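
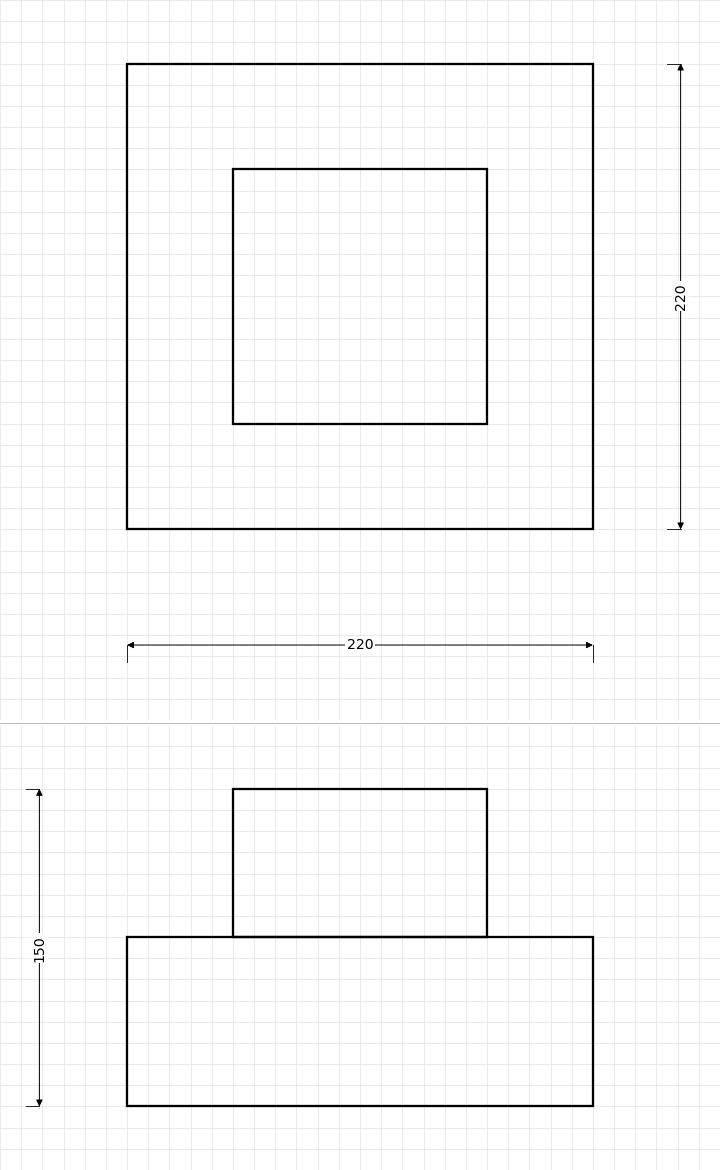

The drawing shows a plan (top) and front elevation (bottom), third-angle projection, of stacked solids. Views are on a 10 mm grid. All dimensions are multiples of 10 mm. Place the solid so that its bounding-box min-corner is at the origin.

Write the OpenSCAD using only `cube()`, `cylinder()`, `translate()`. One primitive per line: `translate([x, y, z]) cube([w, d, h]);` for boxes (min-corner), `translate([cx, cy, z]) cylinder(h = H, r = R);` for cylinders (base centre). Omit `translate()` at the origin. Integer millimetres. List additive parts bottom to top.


cube([220, 220, 80]);
translate([50, 50, 80]) cube([120, 120, 70]);


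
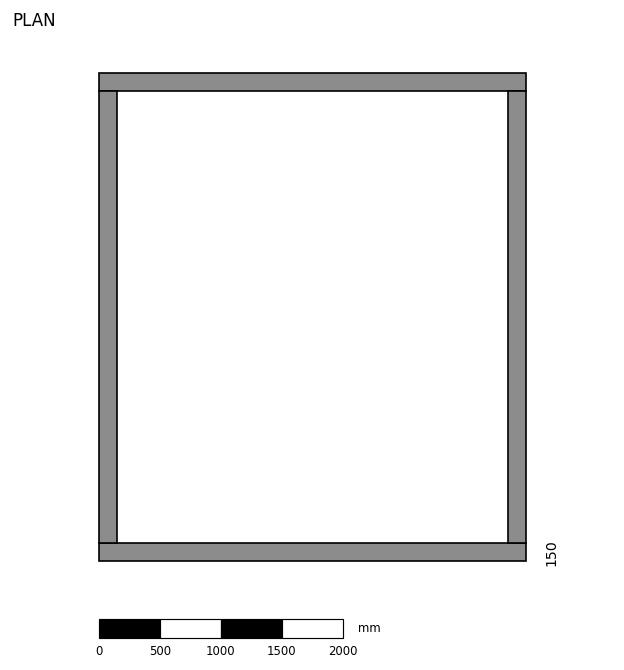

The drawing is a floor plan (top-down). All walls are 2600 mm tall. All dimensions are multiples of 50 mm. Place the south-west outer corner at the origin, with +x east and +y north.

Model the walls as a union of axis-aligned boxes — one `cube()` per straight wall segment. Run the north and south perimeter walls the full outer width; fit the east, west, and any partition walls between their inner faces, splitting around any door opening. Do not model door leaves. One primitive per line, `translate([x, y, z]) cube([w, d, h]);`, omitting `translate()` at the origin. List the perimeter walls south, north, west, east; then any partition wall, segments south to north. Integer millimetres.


cube([3500, 150, 2600]);
translate([0, 3850, 0]) cube([3500, 150, 2600]);
translate([0, 150, 0]) cube([150, 3700, 2600]);
translate([3350, 150, 0]) cube([150, 3700, 2600]);


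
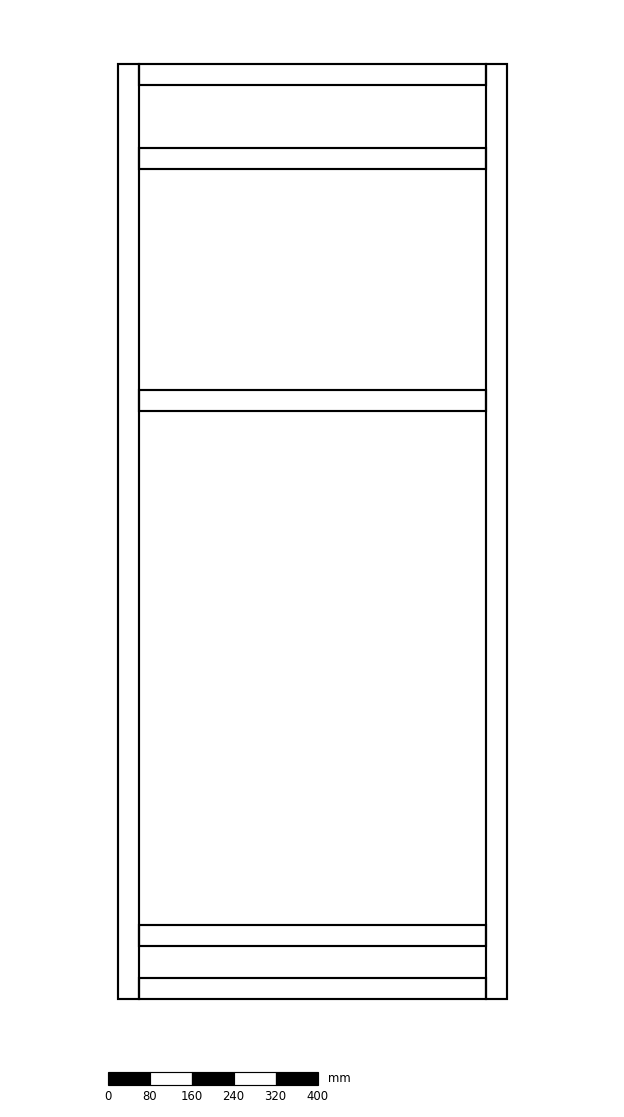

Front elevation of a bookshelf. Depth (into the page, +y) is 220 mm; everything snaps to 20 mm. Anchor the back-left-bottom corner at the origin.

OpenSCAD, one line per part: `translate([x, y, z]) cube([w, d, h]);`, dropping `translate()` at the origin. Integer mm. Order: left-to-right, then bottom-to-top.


cube([40, 220, 1780]);
translate([40, 0, 0]) cube([660, 220, 40]);
translate([40, 0, 100]) cube([660, 220, 40]);
translate([40, 0, 1120]) cube([660, 220, 40]);
translate([40, 0, 1580]) cube([660, 220, 40]);
translate([40, 0, 1740]) cube([660, 220, 40]);
translate([700, 0, 0]) cube([40, 220, 1780]);


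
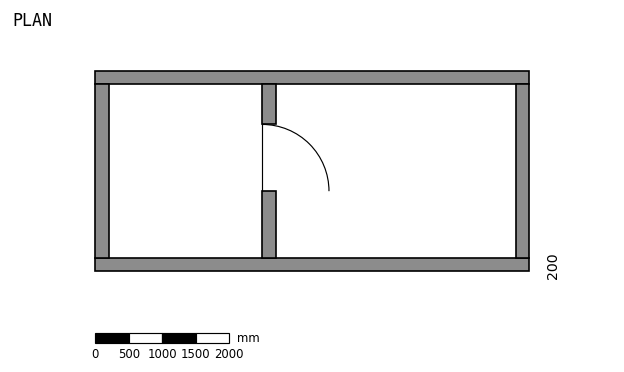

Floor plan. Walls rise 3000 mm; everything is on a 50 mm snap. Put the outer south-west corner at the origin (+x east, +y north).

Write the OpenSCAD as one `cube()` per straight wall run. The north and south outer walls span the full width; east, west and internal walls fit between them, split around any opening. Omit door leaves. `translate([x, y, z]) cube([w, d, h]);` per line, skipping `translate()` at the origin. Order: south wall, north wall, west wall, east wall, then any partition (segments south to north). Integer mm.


cube([6500, 200, 3000]);
translate([0, 2800, 0]) cube([6500, 200, 3000]);
translate([0, 200, 0]) cube([200, 2600, 3000]);
translate([6300, 200, 0]) cube([200, 2600, 3000]);
translate([2500, 200, 0]) cube([200, 1000, 3000]);
translate([2500, 2200, 0]) cube([200, 600, 3000]);


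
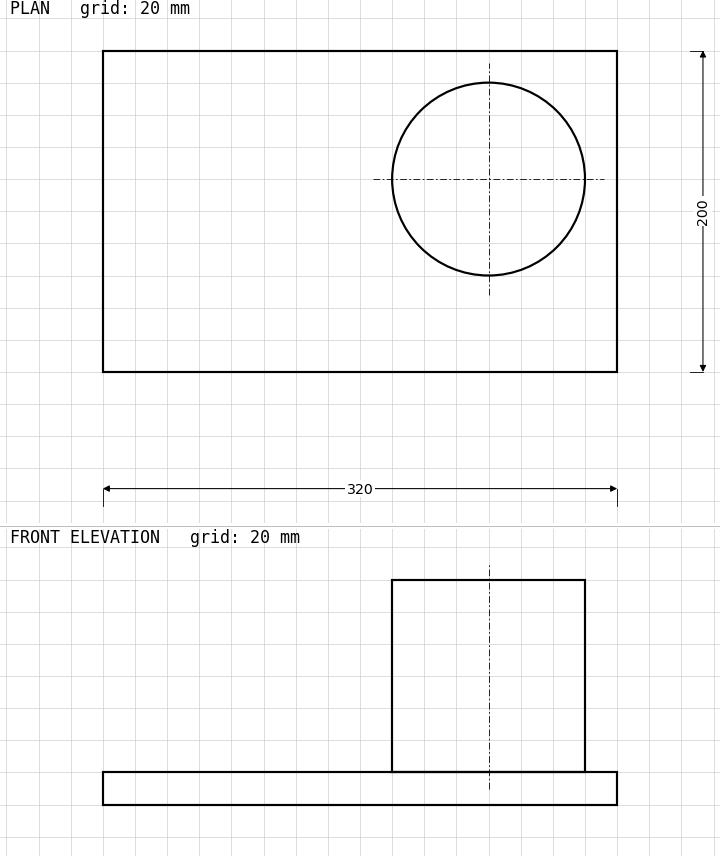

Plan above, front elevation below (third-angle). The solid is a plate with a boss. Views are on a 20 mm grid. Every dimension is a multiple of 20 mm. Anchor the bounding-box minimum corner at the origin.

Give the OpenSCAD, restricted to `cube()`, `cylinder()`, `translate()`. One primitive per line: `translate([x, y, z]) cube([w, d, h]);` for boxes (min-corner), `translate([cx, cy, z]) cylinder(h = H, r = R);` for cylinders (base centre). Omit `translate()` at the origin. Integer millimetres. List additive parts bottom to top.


cube([320, 200, 20]);
translate([240, 120, 20]) cylinder(h = 120, r = 60);


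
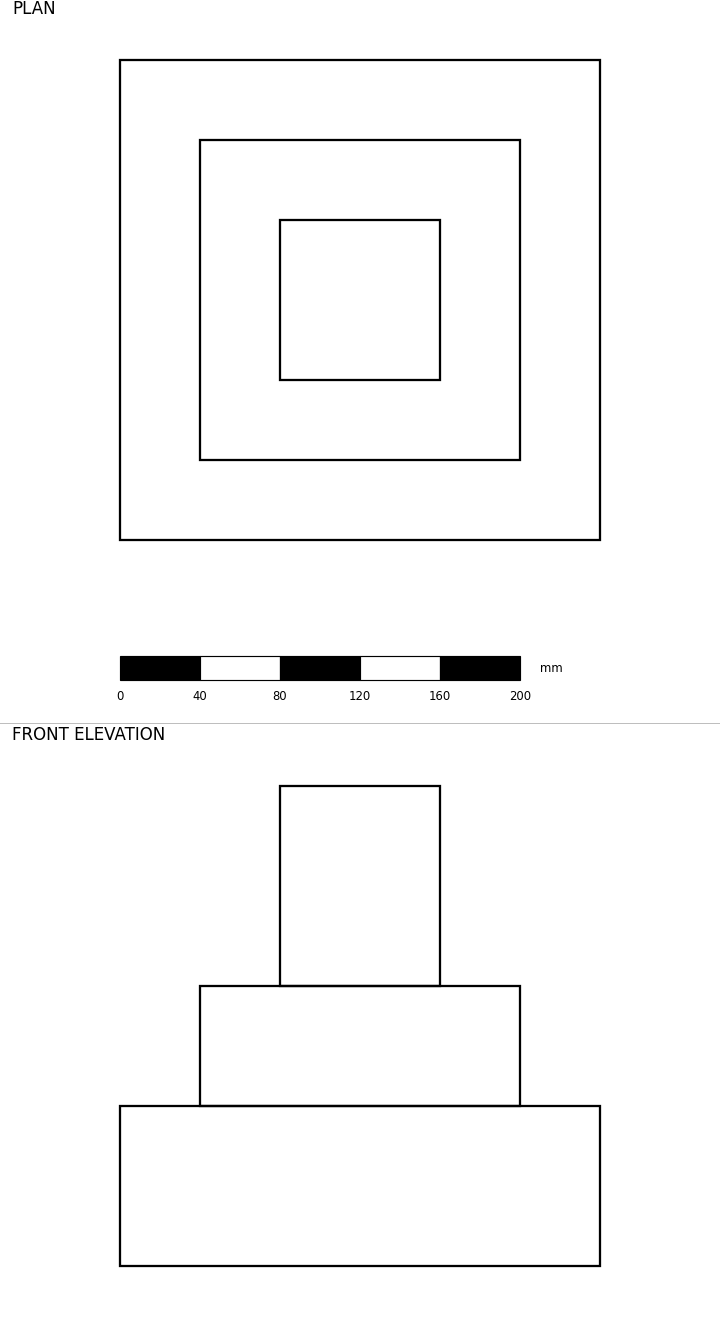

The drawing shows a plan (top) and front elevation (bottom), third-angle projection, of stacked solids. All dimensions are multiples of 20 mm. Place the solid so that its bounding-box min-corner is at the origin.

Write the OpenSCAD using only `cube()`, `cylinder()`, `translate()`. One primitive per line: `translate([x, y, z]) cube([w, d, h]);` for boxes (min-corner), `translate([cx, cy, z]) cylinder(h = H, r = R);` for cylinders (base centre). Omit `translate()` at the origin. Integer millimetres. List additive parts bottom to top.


cube([240, 240, 80]);
translate([40, 40, 80]) cube([160, 160, 60]);
translate([80, 80, 140]) cube([80, 80, 100]);


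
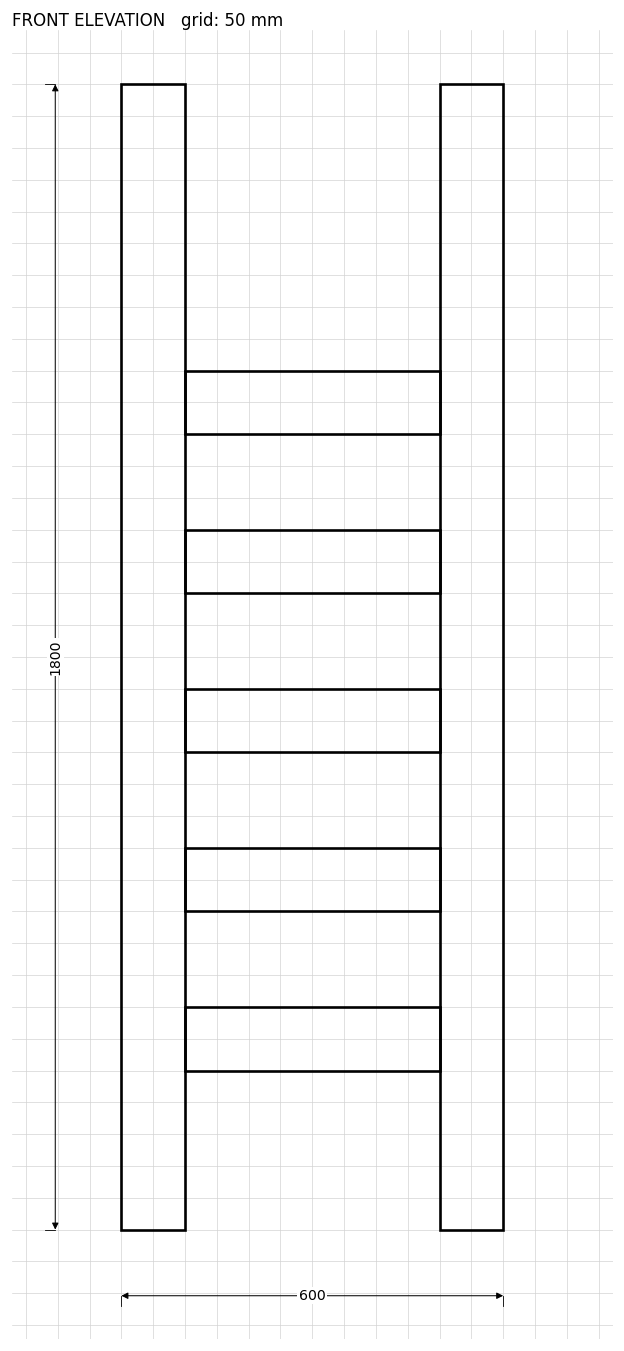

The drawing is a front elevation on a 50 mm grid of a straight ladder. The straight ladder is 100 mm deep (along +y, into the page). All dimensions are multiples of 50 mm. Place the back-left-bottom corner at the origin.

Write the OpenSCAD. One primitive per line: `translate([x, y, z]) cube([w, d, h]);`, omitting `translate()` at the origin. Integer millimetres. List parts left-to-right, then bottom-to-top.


cube([100, 100, 1800]);
translate([100, 0, 250]) cube([400, 100, 100]);
translate([100, 0, 500]) cube([400, 100, 100]);
translate([100, 0, 750]) cube([400, 100, 100]);
translate([100, 0, 1000]) cube([400, 100, 100]);
translate([100, 0, 1250]) cube([400, 100, 100]);
translate([500, 0, 0]) cube([100, 100, 1800]);


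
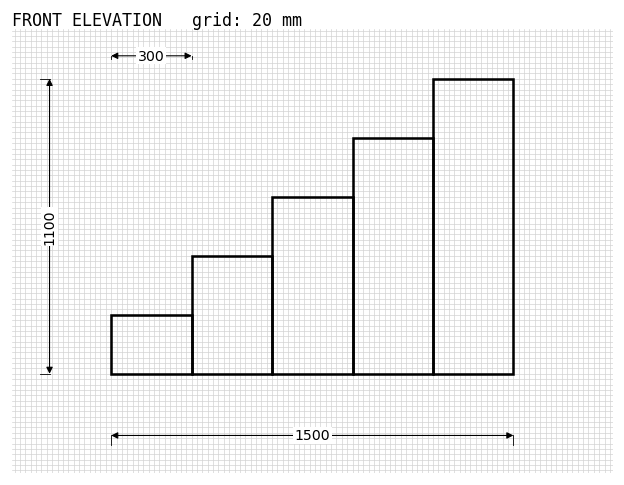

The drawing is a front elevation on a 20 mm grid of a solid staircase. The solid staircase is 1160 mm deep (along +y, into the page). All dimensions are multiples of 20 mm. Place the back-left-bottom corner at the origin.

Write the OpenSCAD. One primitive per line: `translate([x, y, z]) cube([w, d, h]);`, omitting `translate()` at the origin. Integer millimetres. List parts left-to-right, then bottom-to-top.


cube([300, 1160, 220]);
translate([300, 0, 0]) cube([300, 1160, 440]);
translate([600, 0, 0]) cube([300, 1160, 660]);
translate([900, 0, 0]) cube([300, 1160, 880]);
translate([1200, 0, 0]) cube([300, 1160, 1100]);


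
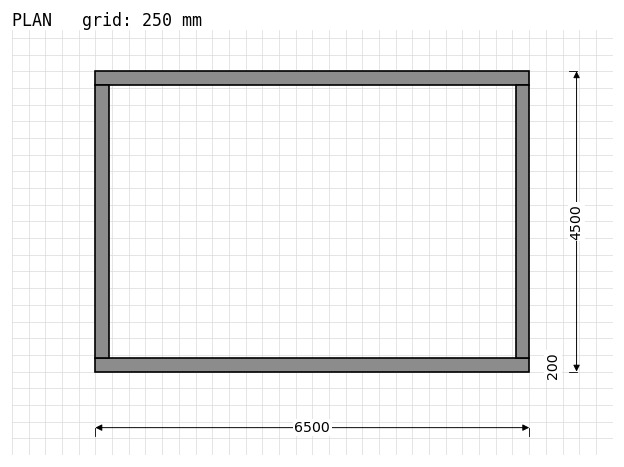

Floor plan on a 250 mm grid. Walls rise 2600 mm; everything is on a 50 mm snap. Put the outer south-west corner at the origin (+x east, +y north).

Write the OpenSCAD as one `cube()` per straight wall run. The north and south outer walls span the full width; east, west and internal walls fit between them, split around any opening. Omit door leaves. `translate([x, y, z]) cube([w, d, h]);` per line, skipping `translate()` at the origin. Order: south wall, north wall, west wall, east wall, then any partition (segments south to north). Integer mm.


cube([6500, 200, 2600]);
translate([0, 4300, 0]) cube([6500, 200, 2600]);
translate([0, 200, 0]) cube([200, 4100, 2600]);
translate([6300, 200, 0]) cube([200, 4100, 2600]);


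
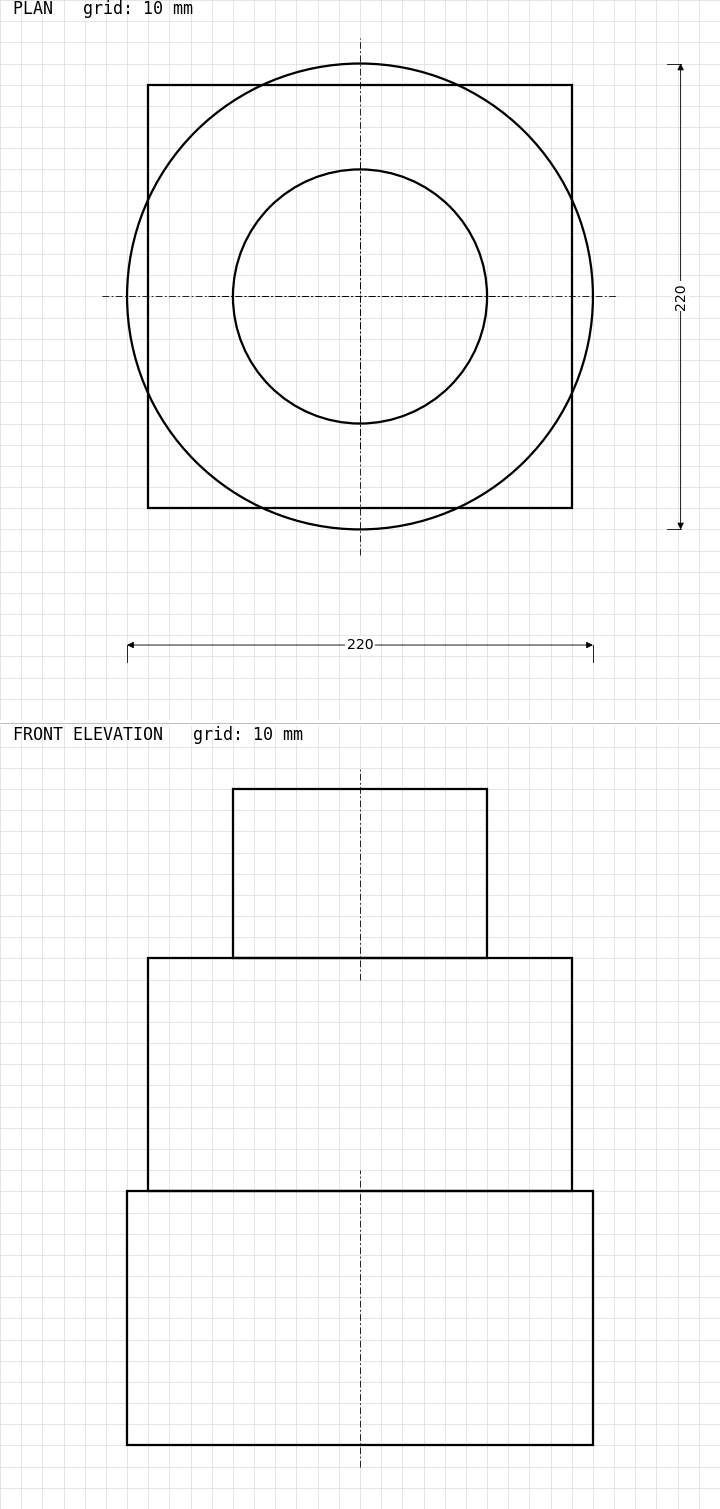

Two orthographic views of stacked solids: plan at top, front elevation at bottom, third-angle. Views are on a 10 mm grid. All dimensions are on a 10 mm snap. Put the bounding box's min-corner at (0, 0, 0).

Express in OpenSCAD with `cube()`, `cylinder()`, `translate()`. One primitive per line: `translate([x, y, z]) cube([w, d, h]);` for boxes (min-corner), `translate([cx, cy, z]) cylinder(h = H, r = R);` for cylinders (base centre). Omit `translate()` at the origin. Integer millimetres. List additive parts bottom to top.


translate([110, 110, 0]) cylinder(h = 120, r = 110);
translate([10, 10, 120]) cube([200, 200, 110]);
translate([110, 110, 230]) cylinder(h = 80, r = 60);


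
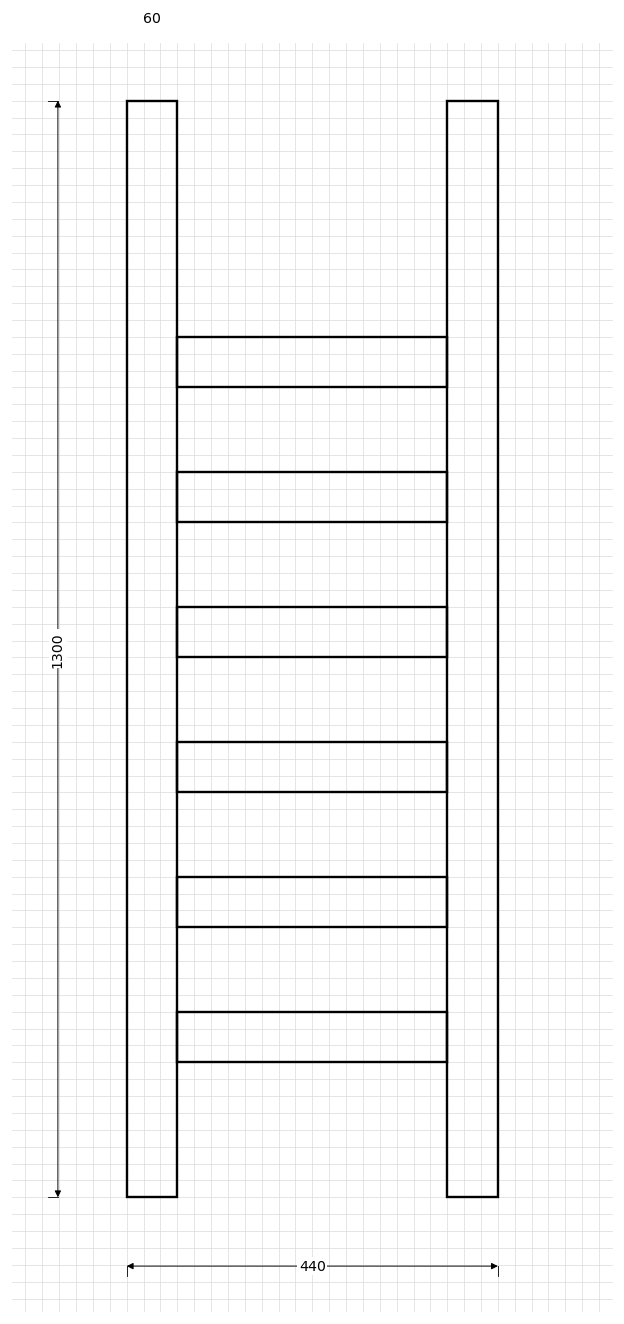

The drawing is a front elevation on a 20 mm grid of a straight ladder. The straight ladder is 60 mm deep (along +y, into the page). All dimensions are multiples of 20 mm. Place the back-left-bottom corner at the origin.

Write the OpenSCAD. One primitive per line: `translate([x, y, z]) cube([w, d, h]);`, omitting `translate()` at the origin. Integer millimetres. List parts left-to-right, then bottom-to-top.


cube([60, 60, 1300]);
translate([60, 0, 160]) cube([320, 60, 60]);
translate([60, 0, 320]) cube([320, 60, 60]);
translate([60, 0, 480]) cube([320, 60, 60]);
translate([60, 0, 640]) cube([320, 60, 60]);
translate([60, 0, 800]) cube([320, 60, 60]);
translate([60, 0, 960]) cube([320, 60, 60]);
translate([380, 0, 0]) cube([60, 60, 1300]);


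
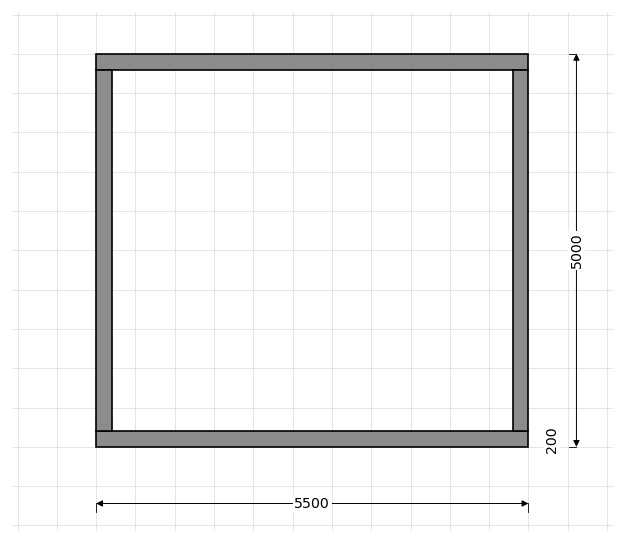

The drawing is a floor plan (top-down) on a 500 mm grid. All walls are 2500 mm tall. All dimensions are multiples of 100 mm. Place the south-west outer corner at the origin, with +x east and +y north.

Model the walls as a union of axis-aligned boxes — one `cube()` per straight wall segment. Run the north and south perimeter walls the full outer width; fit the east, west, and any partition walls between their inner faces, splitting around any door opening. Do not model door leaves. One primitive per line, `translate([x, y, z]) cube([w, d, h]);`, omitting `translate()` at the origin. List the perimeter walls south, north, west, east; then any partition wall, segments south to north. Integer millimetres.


cube([5500, 200, 2500]);
translate([0, 4800, 0]) cube([5500, 200, 2500]);
translate([0, 200, 0]) cube([200, 4600, 2500]);
translate([5300, 200, 0]) cube([200, 4600, 2500]);


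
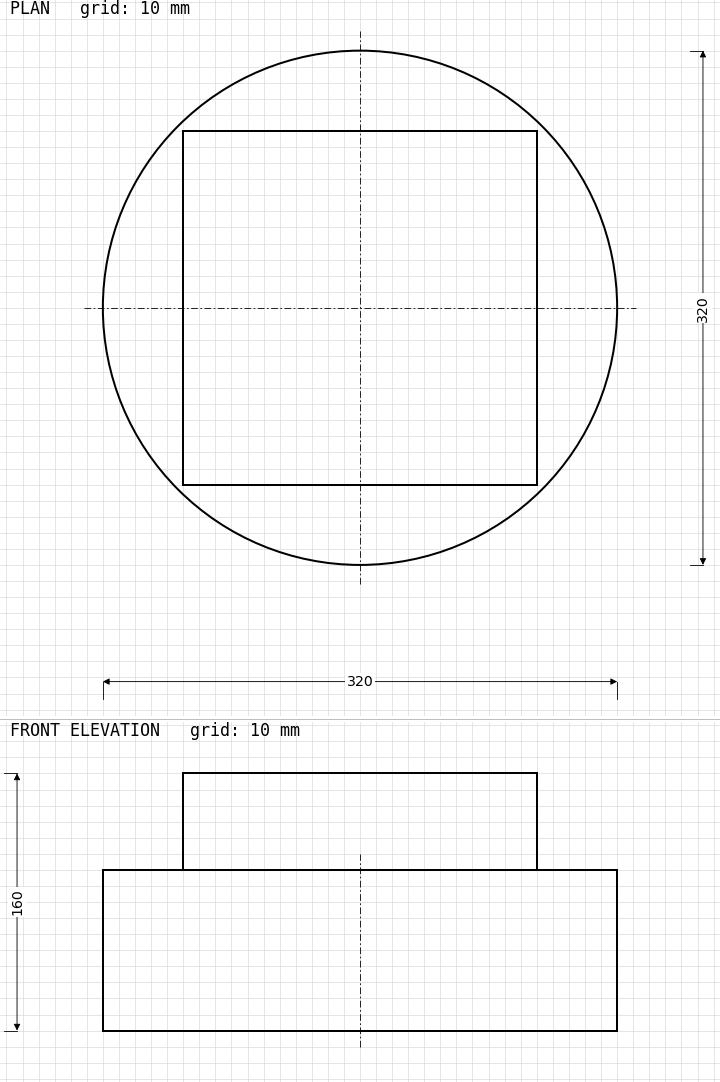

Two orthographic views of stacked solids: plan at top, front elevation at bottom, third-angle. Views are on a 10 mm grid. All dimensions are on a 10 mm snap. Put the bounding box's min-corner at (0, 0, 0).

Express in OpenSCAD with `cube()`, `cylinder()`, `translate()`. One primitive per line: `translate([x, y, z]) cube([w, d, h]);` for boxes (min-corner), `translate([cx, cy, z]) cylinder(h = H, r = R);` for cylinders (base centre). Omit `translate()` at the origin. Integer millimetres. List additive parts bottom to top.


translate([160, 160, 0]) cylinder(h = 100, r = 160);
translate([50, 50, 100]) cube([220, 220, 60]);


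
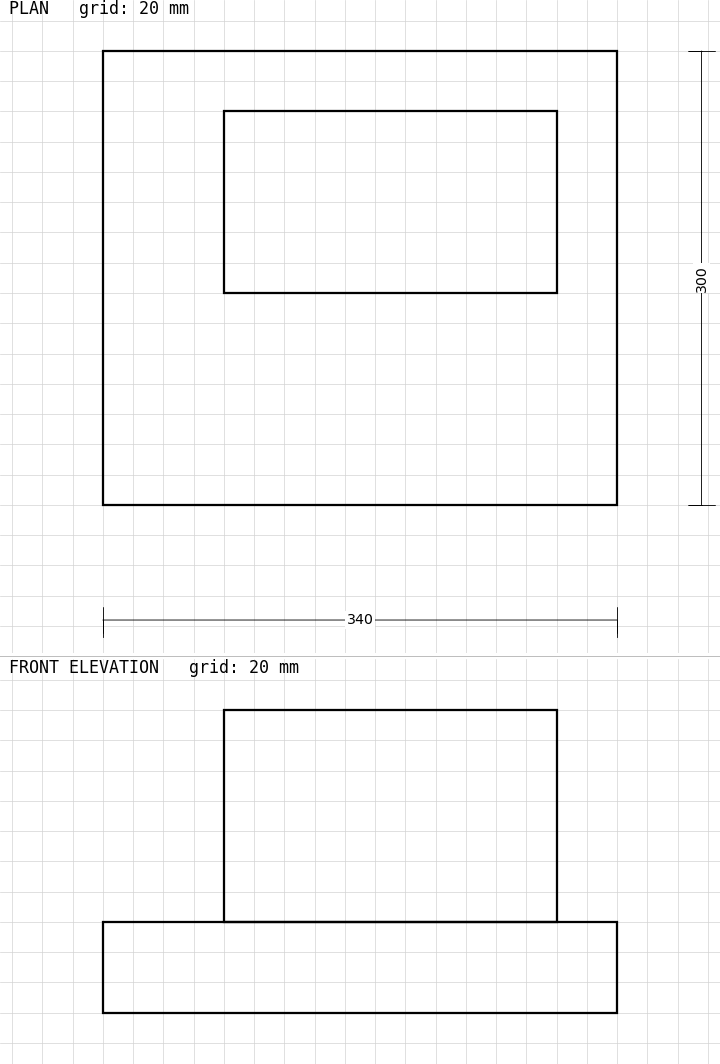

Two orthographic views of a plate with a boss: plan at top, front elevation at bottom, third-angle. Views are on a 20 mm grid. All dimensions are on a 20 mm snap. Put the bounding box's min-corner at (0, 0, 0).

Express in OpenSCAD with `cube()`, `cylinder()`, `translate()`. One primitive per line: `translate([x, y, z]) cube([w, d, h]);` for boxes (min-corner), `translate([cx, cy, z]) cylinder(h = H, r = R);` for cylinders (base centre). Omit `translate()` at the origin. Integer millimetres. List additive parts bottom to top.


cube([340, 300, 60]);
translate([80, 140, 60]) cube([220, 120, 140]);


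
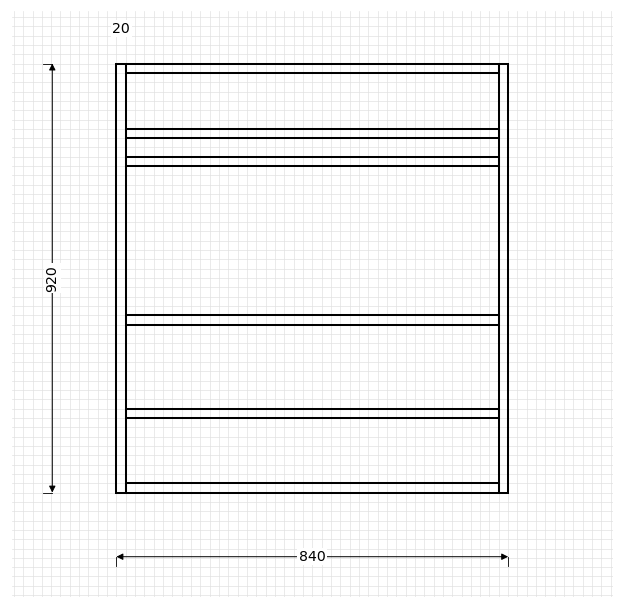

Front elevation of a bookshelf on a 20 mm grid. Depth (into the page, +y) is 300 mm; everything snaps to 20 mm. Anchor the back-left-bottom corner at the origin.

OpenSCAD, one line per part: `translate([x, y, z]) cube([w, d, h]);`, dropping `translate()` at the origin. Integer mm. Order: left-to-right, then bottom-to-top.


cube([20, 300, 920]);
translate([20, 0, 0]) cube([800, 300, 20]);
translate([20, 0, 160]) cube([800, 300, 20]);
translate([20, 0, 360]) cube([800, 300, 20]);
translate([20, 0, 700]) cube([800, 300, 20]);
translate([20, 0, 760]) cube([800, 300, 20]);
translate([20, 0, 900]) cube([800, 300, 20]);
translate([820, 0, 0]) cube([20, 300, 920]);


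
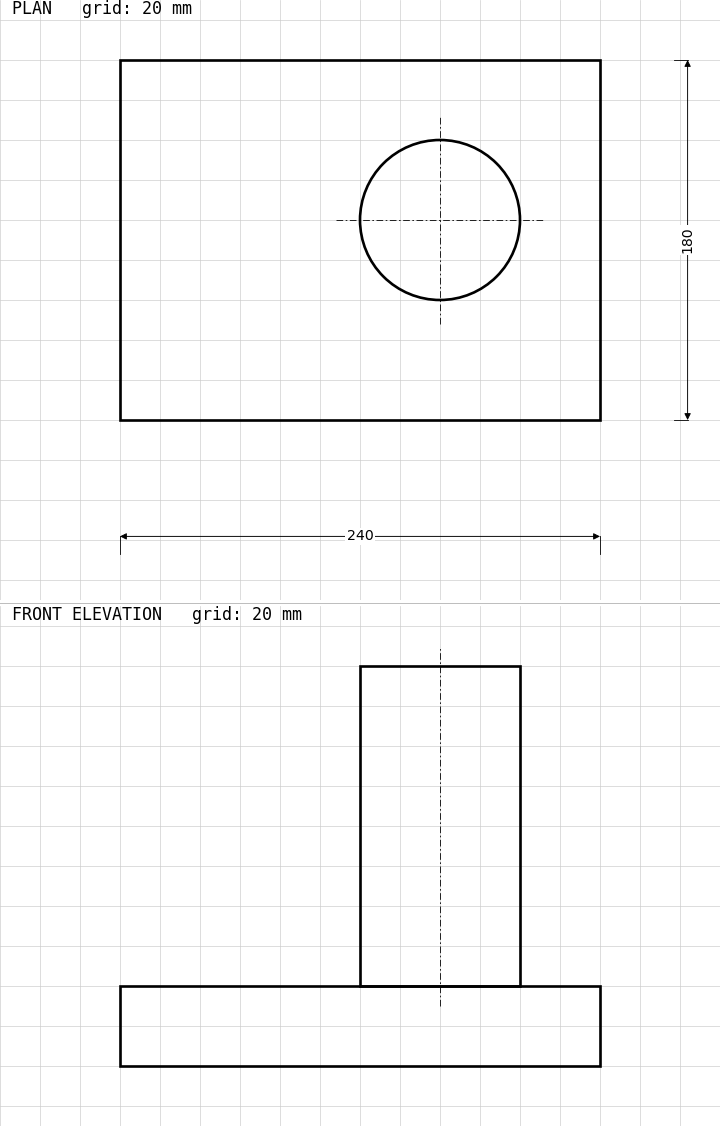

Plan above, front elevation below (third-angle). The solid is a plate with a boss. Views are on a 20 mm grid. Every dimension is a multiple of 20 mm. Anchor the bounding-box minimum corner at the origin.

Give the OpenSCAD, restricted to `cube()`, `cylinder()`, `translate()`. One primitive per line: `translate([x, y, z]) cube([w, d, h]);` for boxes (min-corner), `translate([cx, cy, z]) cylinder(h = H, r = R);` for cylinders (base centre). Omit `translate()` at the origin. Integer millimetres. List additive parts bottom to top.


cube([240, 180, 40]);
translate([160, 100, 40]) cylinder(h = 160, r = 40);


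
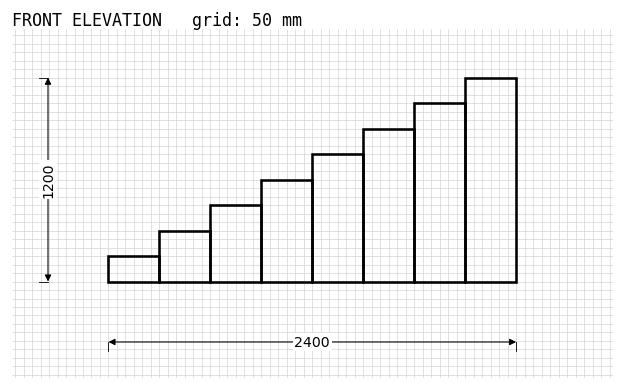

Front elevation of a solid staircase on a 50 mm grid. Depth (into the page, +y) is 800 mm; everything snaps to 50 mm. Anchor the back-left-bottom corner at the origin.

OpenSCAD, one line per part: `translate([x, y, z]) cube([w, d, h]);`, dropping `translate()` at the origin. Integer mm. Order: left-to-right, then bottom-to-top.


cube([300, 800, 150]);
translate([300, 0, 0]) cube([300, 800, 300]);
translate([600, 0, 0]) cube([300, 800, 450]);
translate([900, 0, 0]) cube([300, 800, 600]);
translate([1200, 0, 0]) cube([300, 800, 750]);
translate([1500, 0, 0]) cube([300, 800, 900]);
translate([1800, 0, 0]) cube([300, 800, 1050]);
translate([2100, 0, 0]) cube([300, 800, 1200]);


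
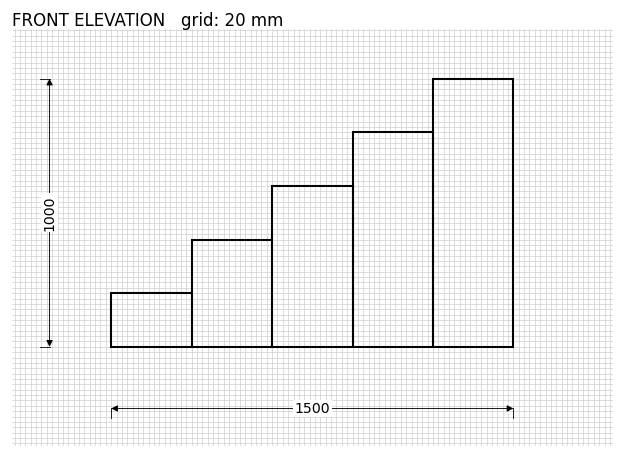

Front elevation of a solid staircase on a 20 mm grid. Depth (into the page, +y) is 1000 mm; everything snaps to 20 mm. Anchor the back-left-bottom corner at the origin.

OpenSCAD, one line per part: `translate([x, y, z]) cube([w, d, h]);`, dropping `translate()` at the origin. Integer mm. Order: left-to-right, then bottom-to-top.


cube([300, 1000, 200]);
translate([300, 0, 0]) cube([300, 1000, 400]);
translate([600, 0, 0]) cube([300, 1000, 600]);
translate([900, 0, 0]) cube([300, 1000, 800]);
translate([1200, 0, 0]) cube([300, 1000, 1000]);


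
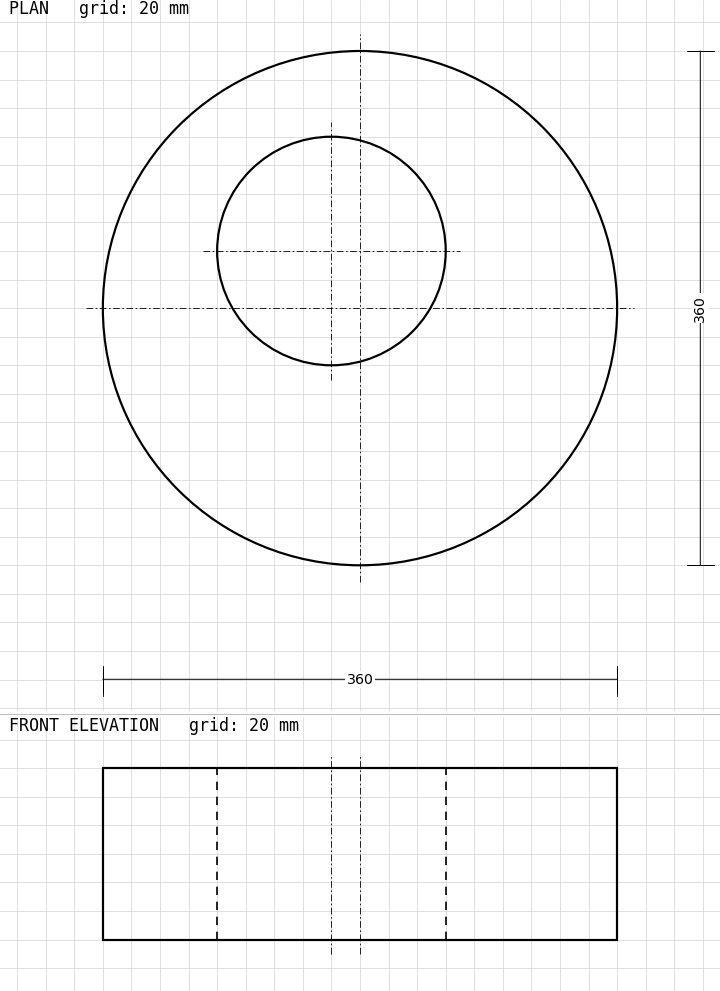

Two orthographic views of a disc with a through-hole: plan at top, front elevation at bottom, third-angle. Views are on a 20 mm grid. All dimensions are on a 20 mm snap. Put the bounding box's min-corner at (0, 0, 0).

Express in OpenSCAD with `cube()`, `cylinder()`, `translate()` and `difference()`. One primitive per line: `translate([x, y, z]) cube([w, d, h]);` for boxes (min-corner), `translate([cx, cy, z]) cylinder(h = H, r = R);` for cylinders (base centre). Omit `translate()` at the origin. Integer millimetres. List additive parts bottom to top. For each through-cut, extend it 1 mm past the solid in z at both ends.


difference() {
  translate([180, 180, 0]) cylinder(h = 120, r = 180);
  translate([160, 220, -1]) cylinder(h = 122, r = 80);
}


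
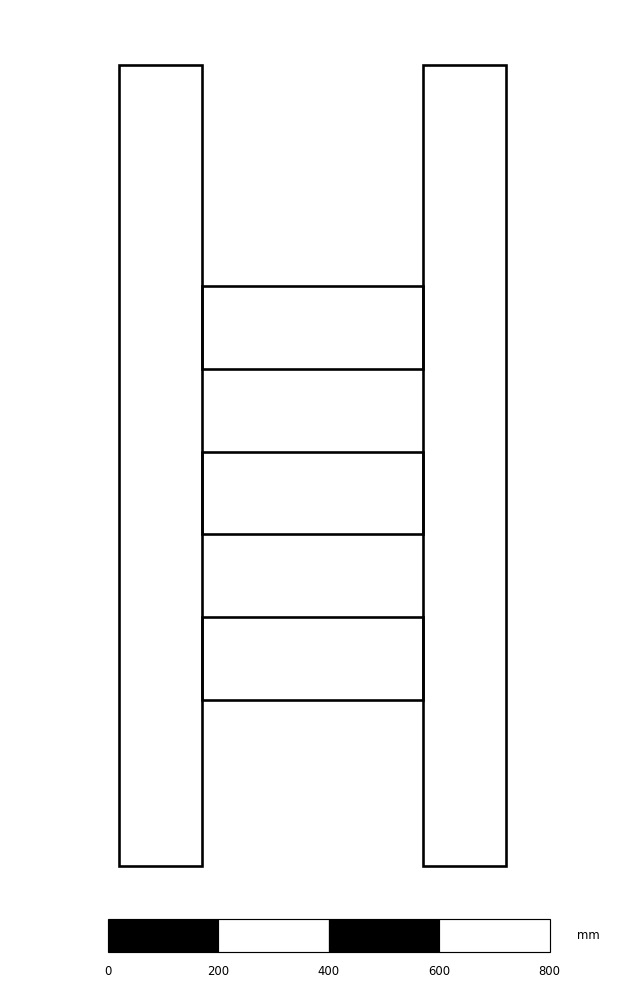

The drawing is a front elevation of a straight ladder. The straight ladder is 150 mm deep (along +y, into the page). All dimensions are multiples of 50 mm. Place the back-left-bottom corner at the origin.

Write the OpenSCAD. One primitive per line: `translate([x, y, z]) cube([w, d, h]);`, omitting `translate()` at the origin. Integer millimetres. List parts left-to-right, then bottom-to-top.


cube([150, 150, 1450]);
translate([150, 0, 300]) cube([400, 150, 150]);
translate([150, 0, 600]) cube([400, 150, 150]);
translate([150, 0, 900]) cube([400, 150, 150]);
translate([550, 0, 0]) cube([150, 150, 1450]);


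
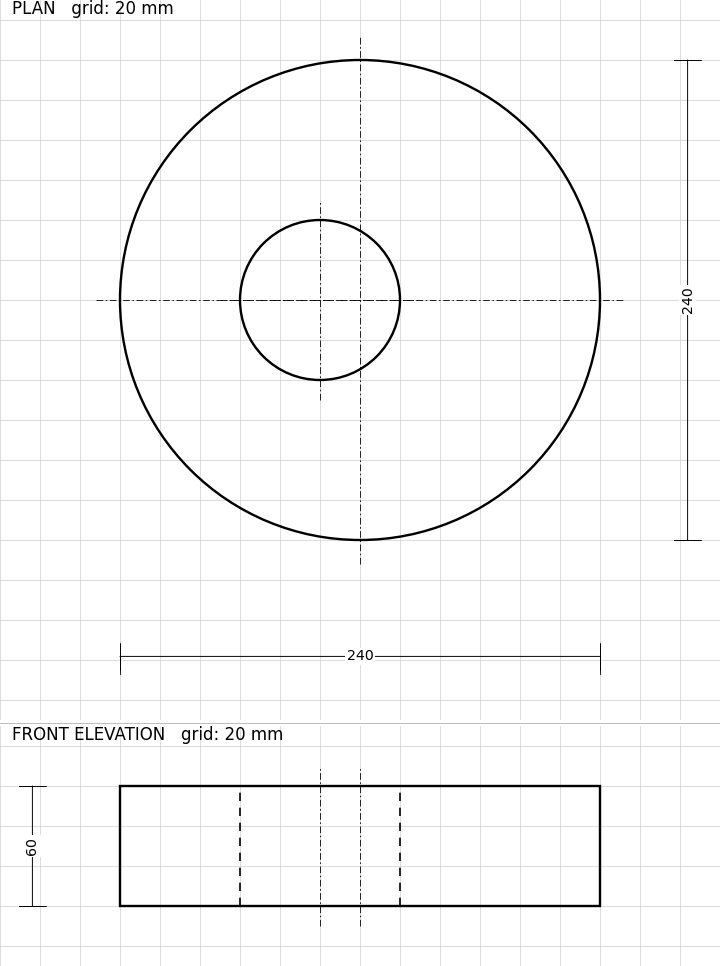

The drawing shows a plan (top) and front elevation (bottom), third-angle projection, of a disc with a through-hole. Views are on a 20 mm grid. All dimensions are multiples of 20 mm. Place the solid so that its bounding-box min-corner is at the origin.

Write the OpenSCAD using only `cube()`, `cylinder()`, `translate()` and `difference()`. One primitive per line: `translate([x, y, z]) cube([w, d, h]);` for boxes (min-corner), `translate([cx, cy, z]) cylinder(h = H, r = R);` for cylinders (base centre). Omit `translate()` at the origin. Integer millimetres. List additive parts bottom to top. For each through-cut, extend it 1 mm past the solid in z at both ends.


difference() {
  translate([120, 120, 0]) cylinder(h = 60, r = 120);
  translate([100, 120, -1]) cylinder(h = 62, r = 40);
}


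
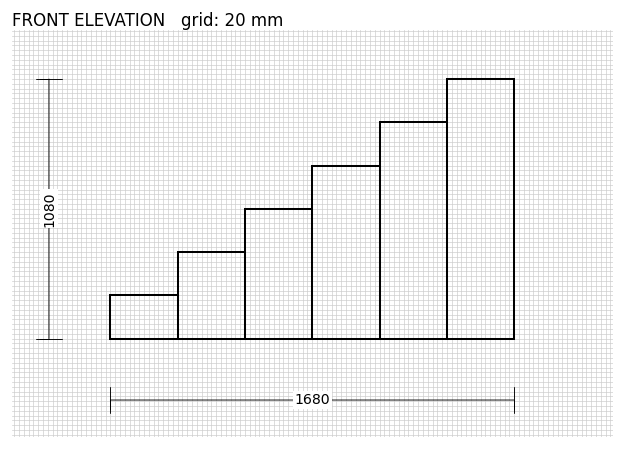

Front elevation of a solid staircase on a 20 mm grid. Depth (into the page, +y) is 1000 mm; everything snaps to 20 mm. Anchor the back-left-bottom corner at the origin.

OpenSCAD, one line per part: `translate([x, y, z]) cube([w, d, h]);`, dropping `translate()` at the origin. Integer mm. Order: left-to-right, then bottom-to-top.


cube([280, 1000, 180]);
translate([280, 0, 0]) cube([280, 1000, 360]);
translate([560, 0, 0]) cube([280, 1000, 540]);
translate([840, 0, 0]) cube([280, 1000, 720]);
translate([1120, 0, 0]) cube([280, 1000, 900]);
translate([1400, 0, 0]) cube([280, 1000, 1080]);


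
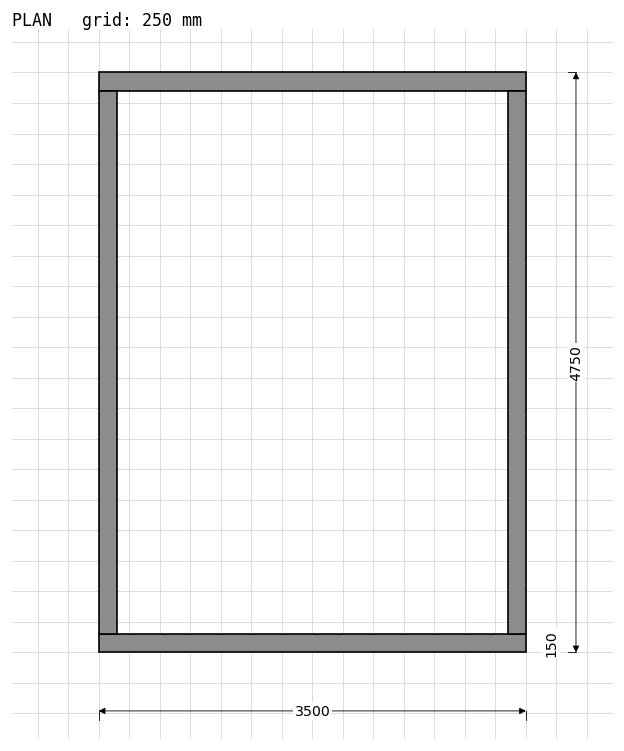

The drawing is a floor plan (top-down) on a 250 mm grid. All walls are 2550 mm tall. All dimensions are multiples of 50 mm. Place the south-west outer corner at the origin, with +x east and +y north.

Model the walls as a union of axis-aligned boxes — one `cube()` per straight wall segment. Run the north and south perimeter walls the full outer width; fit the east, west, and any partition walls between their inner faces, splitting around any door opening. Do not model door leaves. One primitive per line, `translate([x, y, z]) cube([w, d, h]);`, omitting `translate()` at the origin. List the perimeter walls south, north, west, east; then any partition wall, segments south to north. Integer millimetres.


cube([3500, 150, 2550]);
translate([0, 4600, 0]) cube([3500, 150, 2550]);
translate([0, 150, 0]) cube([150, 4450, 2550]);
translate([3350, 150, 0]) cube([150, 4450, 2550]);


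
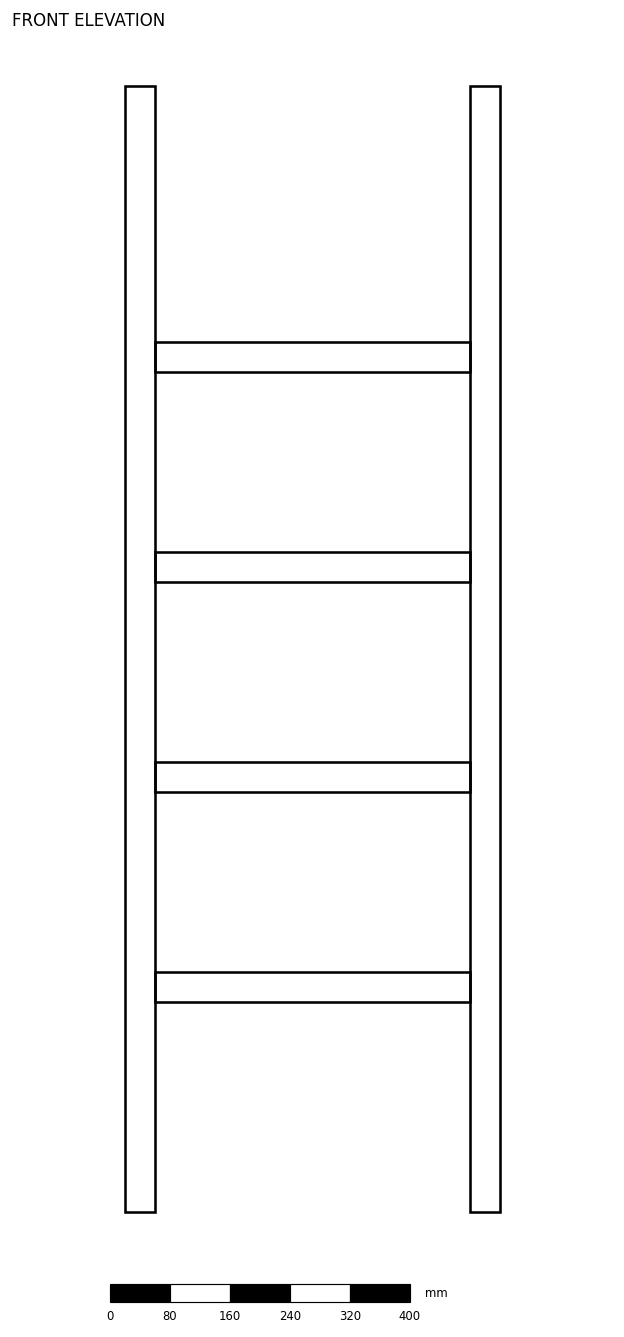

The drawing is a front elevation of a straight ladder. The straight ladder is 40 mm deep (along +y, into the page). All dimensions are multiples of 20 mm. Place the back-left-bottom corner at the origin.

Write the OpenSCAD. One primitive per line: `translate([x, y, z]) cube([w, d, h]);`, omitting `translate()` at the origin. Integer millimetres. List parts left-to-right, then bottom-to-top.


cube([40, 40, 1500]);
translate([40, 0, 280]) cube([420, 40, 40]);
translate([40, 0, 560]) cube([420, 40, 40]);
translate([40, 0, 840]) cube([420, 40, 40]);
translate([40, 0, 1120]) cube([420, 40, 40]);
translate([460, 0, 0]) cube([40, 40, 1500]);


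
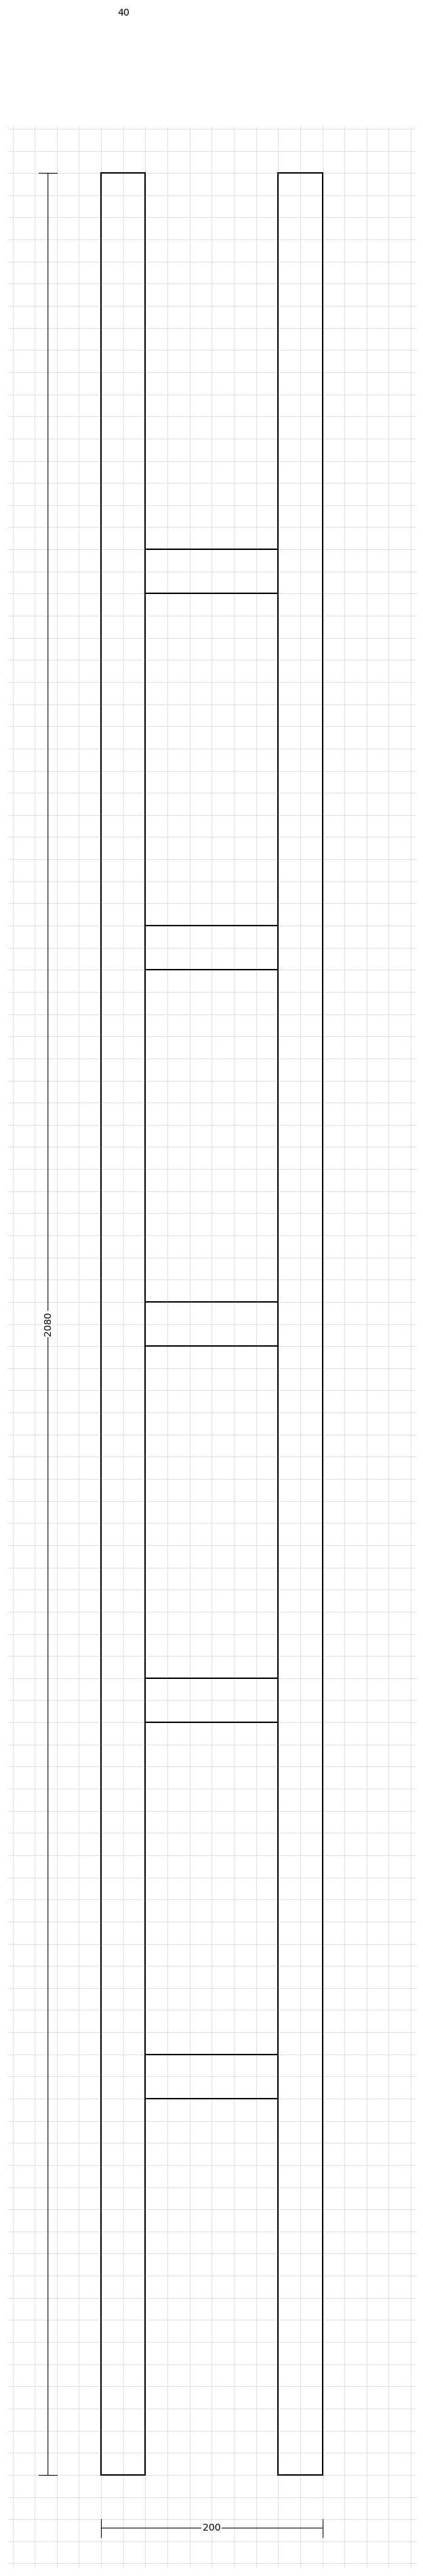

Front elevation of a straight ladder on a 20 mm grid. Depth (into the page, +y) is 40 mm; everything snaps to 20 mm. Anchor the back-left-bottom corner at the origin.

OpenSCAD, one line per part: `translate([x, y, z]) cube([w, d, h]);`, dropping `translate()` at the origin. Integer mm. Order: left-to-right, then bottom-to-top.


cube([40, 40, 2080]);
translate([40, 0, 340]) cube([120, 40, 40]);
translate([40, 0, 680]) cube([120, 40, 40]);
translate([40, 0, 1020]) cube([120, 40, 40]);
translate([40, 0, 1360]) cube([120, 40, 40]);
translate([40, 0, 1700]) cube([120, 40, 40]);
translate([160, 0, 0]) cube([40, 40, 2080]);


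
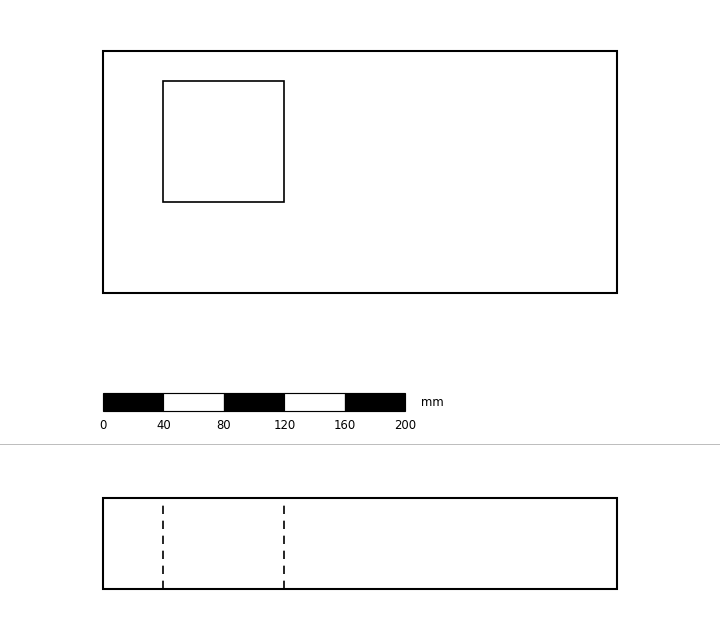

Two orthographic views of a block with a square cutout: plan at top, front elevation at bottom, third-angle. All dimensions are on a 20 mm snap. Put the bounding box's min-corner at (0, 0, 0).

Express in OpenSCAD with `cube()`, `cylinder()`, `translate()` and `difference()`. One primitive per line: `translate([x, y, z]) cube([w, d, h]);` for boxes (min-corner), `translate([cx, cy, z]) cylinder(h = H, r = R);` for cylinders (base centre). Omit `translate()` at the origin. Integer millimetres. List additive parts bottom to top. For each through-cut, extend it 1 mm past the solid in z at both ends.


difference() {
  cube([340, 160, 60]);
  translate([40, 60, -1]) cube([80, 80, 62]);
}


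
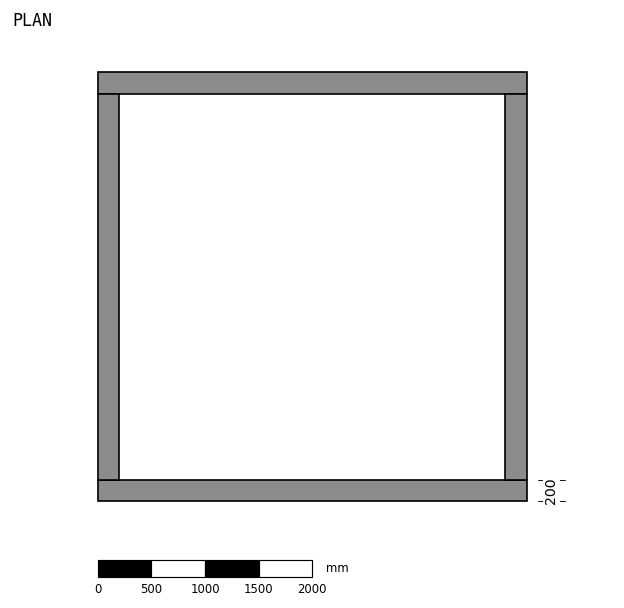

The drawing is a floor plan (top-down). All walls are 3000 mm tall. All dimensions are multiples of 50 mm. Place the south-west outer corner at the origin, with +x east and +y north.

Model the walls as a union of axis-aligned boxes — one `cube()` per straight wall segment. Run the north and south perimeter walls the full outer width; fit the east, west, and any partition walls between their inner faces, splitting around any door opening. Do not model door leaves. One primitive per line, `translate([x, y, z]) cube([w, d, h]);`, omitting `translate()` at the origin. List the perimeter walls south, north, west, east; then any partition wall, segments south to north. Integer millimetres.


cube([4000, 200, 3000]);
translate([0, 3800, 0]) cube([4000, 200, 3000]);
translate([0, 200, 0]) cube([200, 3600, 3000]);
translate([3800, 200, 0]) cube([200, 3600, 3000]);


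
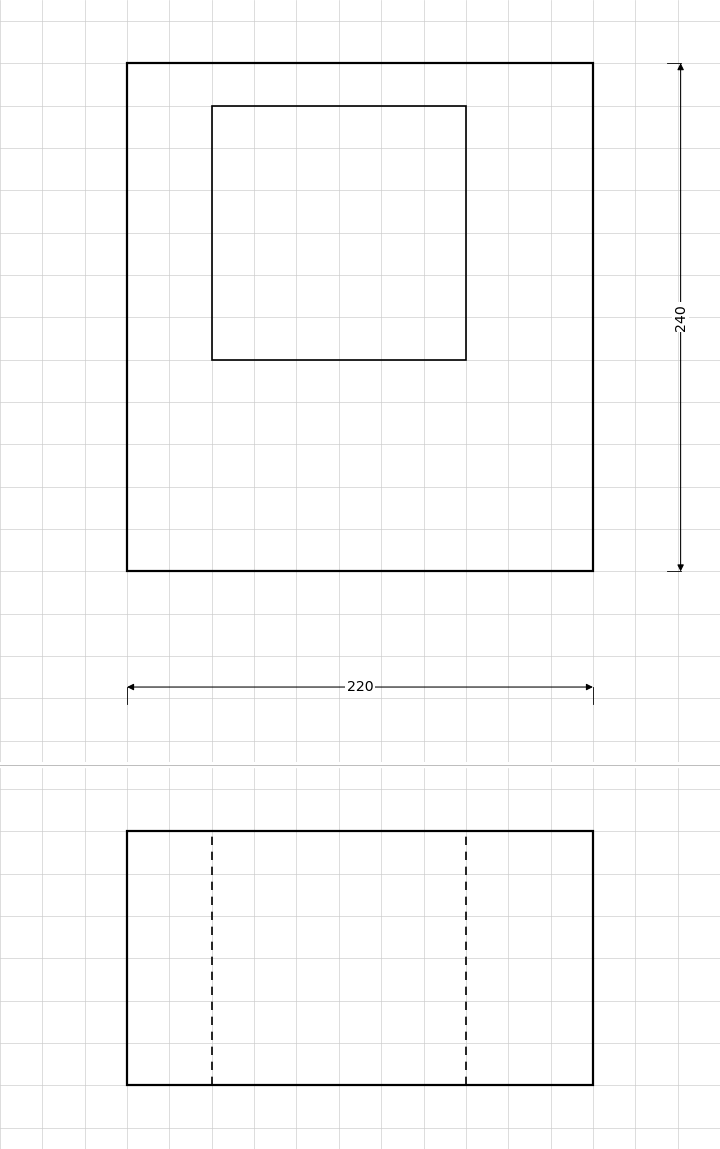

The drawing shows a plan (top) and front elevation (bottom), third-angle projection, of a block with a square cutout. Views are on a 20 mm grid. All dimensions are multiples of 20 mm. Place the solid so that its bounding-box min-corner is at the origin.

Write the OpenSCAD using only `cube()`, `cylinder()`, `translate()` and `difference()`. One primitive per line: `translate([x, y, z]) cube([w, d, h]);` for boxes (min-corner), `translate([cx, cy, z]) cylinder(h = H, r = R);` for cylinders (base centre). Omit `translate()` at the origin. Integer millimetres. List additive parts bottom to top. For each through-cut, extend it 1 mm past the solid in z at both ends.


difference() {
  cube([220, 240, 120]);
  translate([40, 100, -1]) cube([120, 120, 122]);
}


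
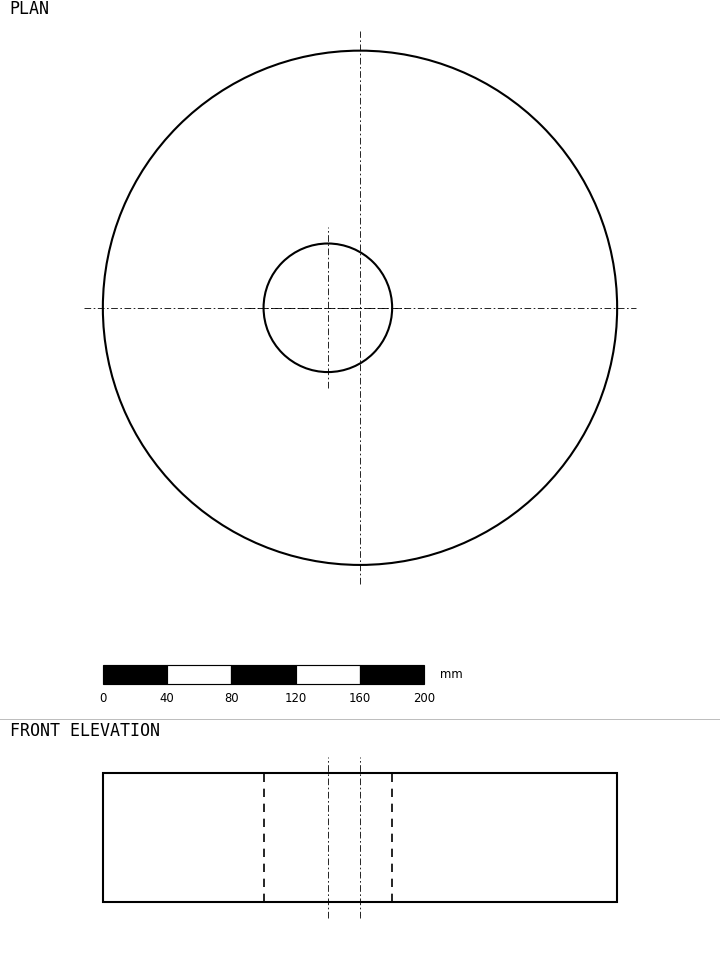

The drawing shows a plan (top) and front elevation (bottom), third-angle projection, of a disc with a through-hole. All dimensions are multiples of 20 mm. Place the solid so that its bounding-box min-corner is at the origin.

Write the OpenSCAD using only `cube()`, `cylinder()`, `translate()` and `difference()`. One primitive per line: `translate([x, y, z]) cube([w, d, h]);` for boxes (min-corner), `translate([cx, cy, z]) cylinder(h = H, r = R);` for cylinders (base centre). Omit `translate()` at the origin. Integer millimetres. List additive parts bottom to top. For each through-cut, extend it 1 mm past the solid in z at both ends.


difference() {
  translate([160, 160, 0]) cylinder(h = 80, r = 160);
  translate([140, 160, -1]) cylinder(h = 82, r = 40);
}


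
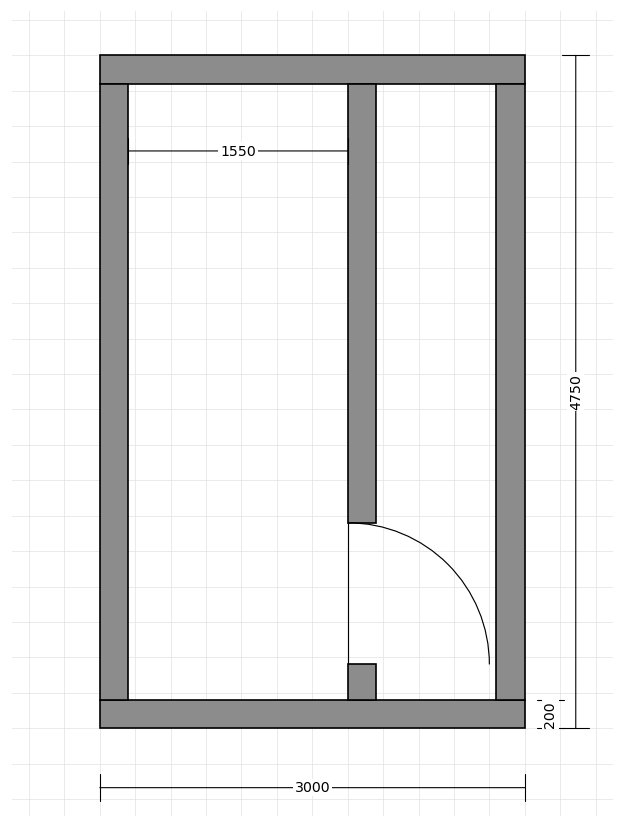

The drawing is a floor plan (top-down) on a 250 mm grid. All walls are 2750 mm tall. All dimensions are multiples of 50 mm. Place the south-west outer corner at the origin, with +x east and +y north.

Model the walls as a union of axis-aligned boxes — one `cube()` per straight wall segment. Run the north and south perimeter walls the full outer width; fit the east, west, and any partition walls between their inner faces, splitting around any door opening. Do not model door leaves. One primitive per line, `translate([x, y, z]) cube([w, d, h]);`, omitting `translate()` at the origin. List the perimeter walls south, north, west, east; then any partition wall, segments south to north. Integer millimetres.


cube([3000, 200, 2750]);
translate([0, 4550, 0]) cube([3000, 200, 2750]);
translate([0, 200, 0]) cube([200, 4350, 2750]);
translate([2800, 200, 0]) cube([200, 4350, 2750]);
translate([1750, 200, 0]) cube([200, 250, 2750]);
translate([1750, 1450, 0]) cube([200, 3100, 2750]);


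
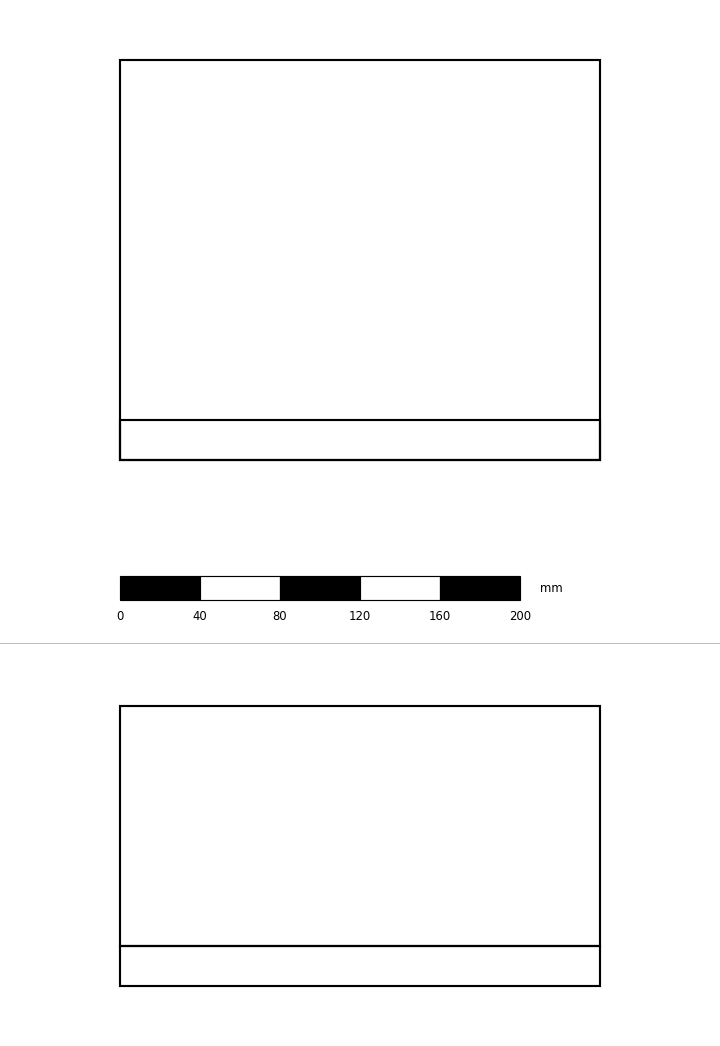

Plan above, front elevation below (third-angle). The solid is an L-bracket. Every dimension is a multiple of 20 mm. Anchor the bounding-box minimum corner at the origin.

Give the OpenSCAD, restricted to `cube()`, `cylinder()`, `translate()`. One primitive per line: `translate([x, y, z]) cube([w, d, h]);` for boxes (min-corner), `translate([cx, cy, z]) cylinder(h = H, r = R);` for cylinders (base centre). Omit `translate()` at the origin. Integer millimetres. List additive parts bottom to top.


cube([240, 200, 20]);
translate([0, 0, 20]) cube([240, 20, 120]);


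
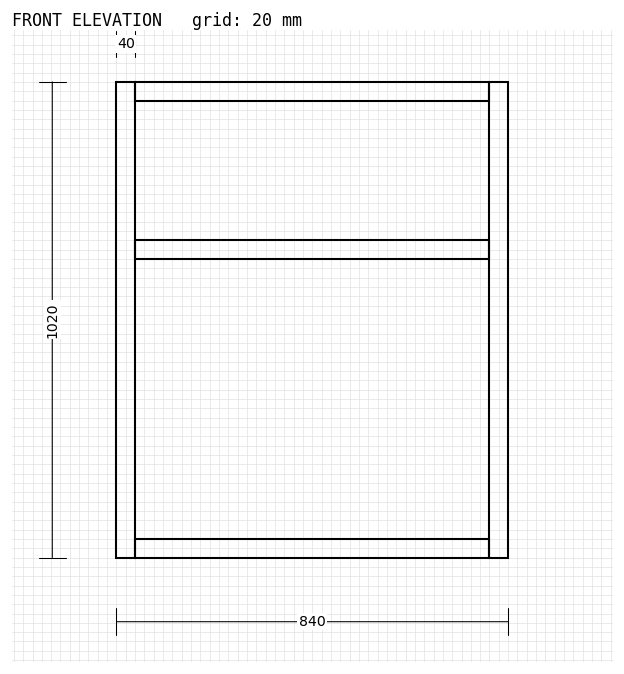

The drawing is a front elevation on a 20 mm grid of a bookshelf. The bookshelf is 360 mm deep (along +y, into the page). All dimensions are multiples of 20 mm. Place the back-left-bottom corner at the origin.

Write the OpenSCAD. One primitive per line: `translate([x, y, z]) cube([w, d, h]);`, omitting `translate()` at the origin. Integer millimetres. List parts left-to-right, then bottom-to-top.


cube([40, 360, 1020]);
translate([40, 0, 0]) cube([760, 360, 40]);
translate([40, 0, 640]) cube([760, 360, 40]);
translate([40, 0, 980]) cube([760, 360, 40]);
translate([800, 0, 0]) cube([40, 360, 1020]);


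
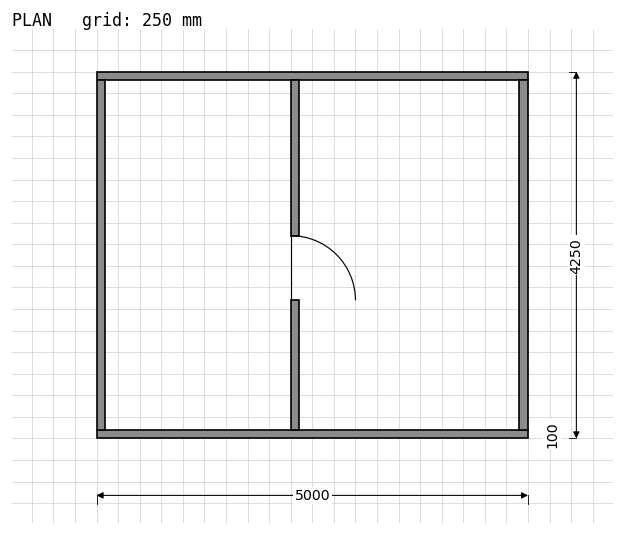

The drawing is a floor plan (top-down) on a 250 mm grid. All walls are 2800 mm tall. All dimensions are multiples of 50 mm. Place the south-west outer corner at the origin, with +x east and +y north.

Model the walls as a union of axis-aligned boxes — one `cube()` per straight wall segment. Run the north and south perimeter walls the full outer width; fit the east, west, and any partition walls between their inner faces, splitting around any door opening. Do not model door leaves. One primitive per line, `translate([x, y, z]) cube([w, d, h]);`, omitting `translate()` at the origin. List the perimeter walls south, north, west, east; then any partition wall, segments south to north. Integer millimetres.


cube([5000, 100, 2800]);
translate([0, 4150, 0]) cube([5000, 100, 2800]);
translate([0, 100, 0]) cube([100, 4050, 2800]);
translate([4900, 100, 0]) cube([100, 4050, 2800]);
translate([2250, 100, 0]) cube([100, 1500, 2800]);
translate([2250, 2350, 0]) cube([100, 1800, 2800]);


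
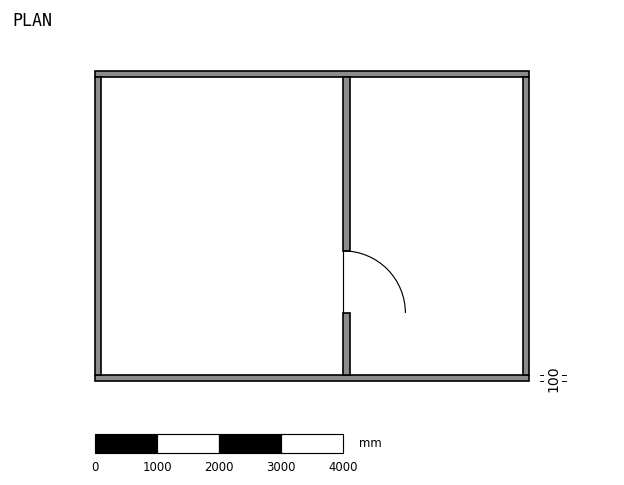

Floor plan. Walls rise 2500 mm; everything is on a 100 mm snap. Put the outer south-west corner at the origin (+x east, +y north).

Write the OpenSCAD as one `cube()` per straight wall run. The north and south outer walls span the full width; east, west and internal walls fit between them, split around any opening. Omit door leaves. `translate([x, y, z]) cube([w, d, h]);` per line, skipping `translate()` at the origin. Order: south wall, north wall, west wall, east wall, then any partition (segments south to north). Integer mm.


cube([7000, 100, 2500]);
translate([0, 4900, 0]) cube([7000, 100, 2500]);
translate([0, 100, 0]) cube([100, 4800, 2500]);
translate([6900, 100, 0]) cube([100, 4800, 2500]);
translate([4000, 100, 0]) cube([100, 1000, 2500]);
translate([4000, 2100, 0]) cube([100, 2800, 2500]);


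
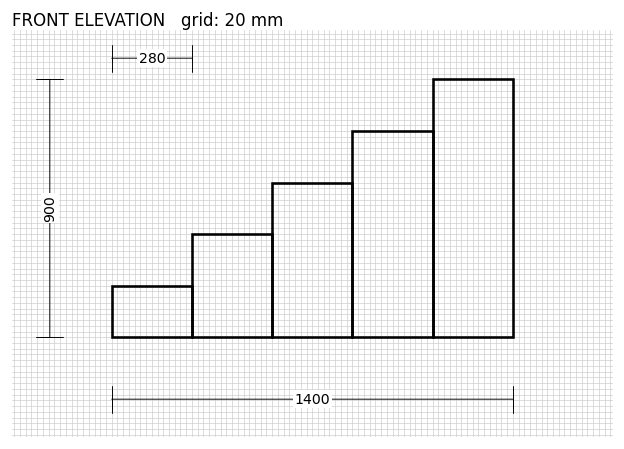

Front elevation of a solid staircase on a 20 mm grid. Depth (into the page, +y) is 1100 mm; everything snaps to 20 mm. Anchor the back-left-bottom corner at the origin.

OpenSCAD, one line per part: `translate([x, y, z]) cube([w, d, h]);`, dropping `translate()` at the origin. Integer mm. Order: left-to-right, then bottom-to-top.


cube([280, 1100, 180]);
translate([280, 0, 0]) cube([280, 1100, 360]);
translate([560, 0, 0]) cube([280, 1100, 540]);
translate([840, 0, 0]) cube([280, 1100, 720]);
translate([1120, 0, 0]) cube([280, 1100, 900]);


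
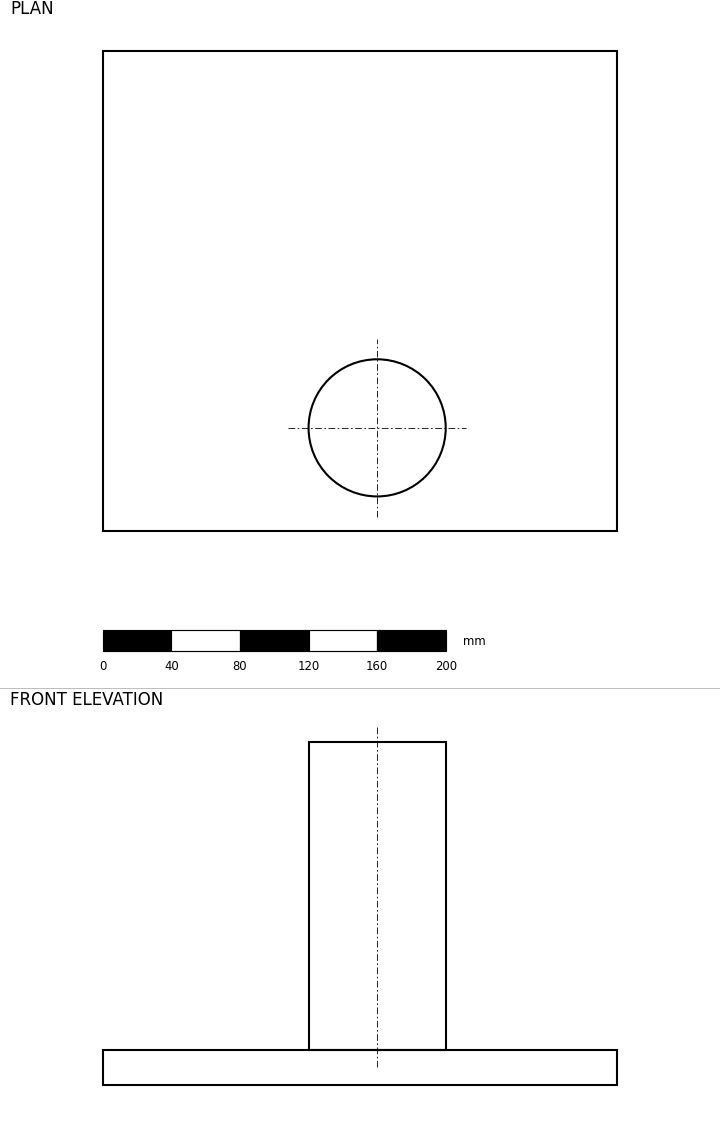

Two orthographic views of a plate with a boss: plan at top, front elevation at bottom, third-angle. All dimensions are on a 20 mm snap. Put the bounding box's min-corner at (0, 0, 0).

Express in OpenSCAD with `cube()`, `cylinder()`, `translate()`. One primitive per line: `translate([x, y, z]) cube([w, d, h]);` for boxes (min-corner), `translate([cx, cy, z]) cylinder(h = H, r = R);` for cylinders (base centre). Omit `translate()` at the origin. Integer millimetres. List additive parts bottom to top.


cube([300, 280, 20]);
translate([160, 60, 20]) cylinder(h = 180, r = 40);


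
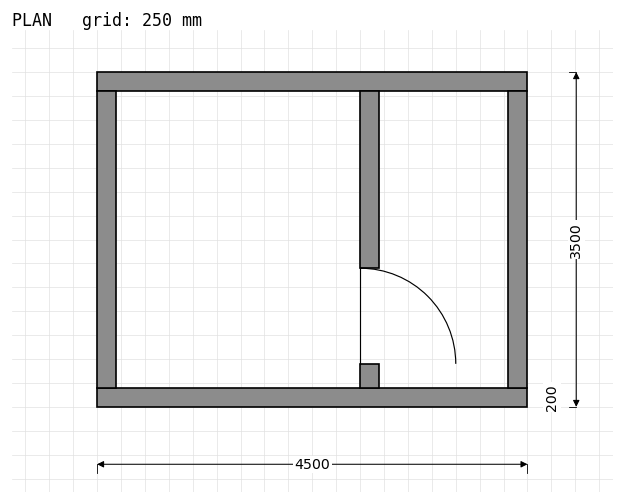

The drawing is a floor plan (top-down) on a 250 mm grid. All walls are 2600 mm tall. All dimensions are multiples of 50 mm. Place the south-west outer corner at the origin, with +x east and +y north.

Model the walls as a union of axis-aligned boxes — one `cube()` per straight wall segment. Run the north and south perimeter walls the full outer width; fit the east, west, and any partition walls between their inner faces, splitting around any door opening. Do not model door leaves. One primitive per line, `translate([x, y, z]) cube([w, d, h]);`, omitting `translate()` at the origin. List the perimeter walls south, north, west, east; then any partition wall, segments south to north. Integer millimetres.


cube([4500, 200, 2600]);
translate([0, 3300, 0]) cube([4500, 200, 2600]);
translate([0, 200, 0]) cube([200, 3100, 2600]);
translate([4300, 200, 0]) cube([200, 3100, 2600]);
translate([2750, 200, 0]) cube([200, 250, 2600]);
translate([2750, 1450, 0]) cube([200, 1850, 2600]);
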